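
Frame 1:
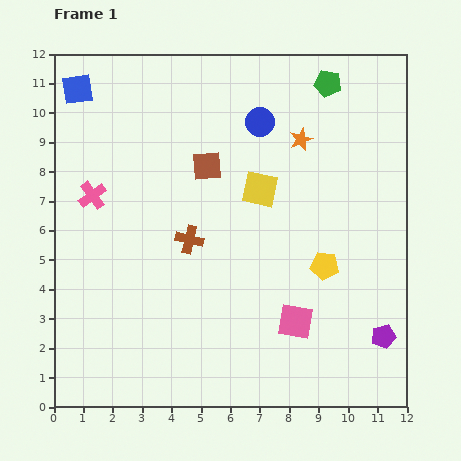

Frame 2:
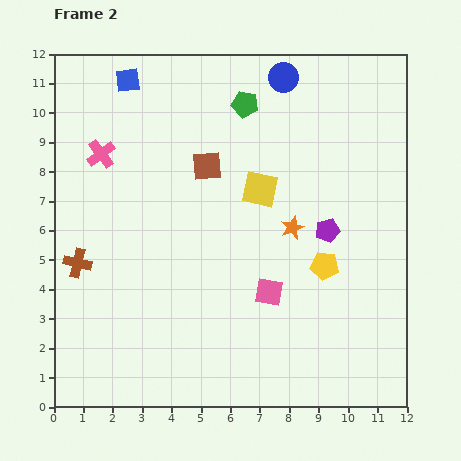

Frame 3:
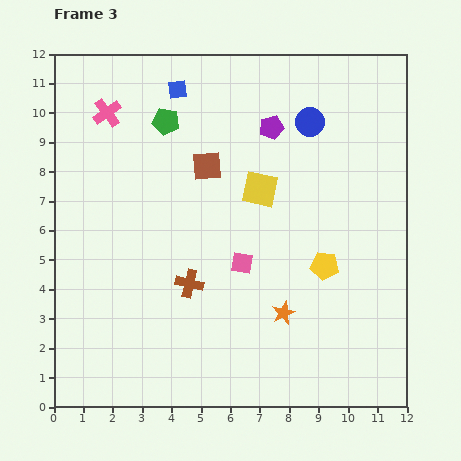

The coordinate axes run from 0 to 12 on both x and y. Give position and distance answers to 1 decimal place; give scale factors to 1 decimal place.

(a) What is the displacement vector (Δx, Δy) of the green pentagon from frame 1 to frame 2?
(-2.8, -0.7)

The green pentagon was at (9.3, 11.0) in frame 1 and (6.5, 10.3) in frame 2.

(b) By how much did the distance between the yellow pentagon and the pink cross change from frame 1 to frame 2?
+0.2

Distance in frame 1: 8.3. Distance in frame 2: 8.5.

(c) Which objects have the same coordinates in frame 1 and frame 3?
the brown square, the yellow pentagon, the yellow square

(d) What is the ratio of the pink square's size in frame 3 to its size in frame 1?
0.6×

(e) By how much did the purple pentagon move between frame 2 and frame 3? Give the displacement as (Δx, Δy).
(-1.9, 3.5)

The purple pentagon was at (9.3, 6.0) in frame 2 and (7.4, 9.5) in frame 3.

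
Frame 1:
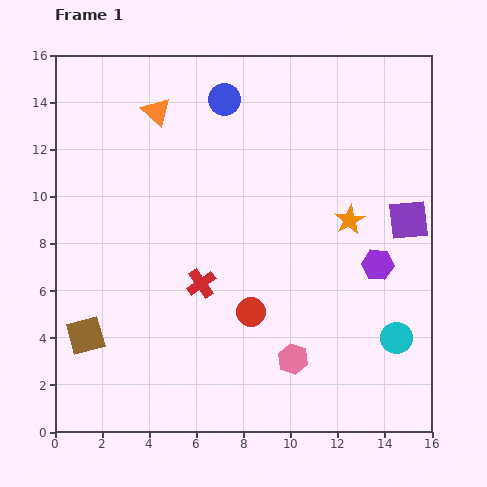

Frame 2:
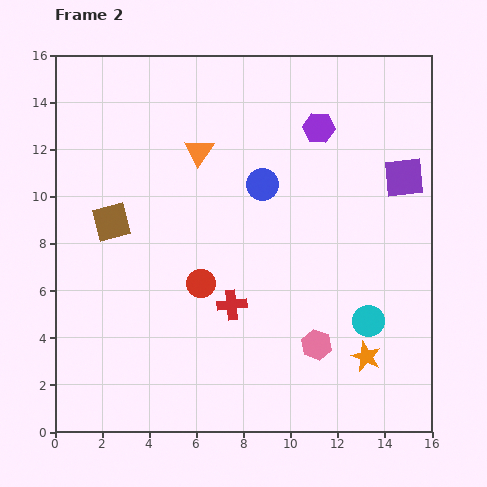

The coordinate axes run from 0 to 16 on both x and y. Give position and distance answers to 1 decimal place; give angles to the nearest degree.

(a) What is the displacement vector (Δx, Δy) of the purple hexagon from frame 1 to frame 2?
(-2.5, 5.8)

The purple hexagon was at (13.7, 7.1) in frame 1 and (11.2, 12.9) in frame 2.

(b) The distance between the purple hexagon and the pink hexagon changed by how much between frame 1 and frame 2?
+3.8

Distance in frame 1: 5.4. Distance in frame 2: 9.2.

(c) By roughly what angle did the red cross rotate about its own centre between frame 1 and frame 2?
29° clockwise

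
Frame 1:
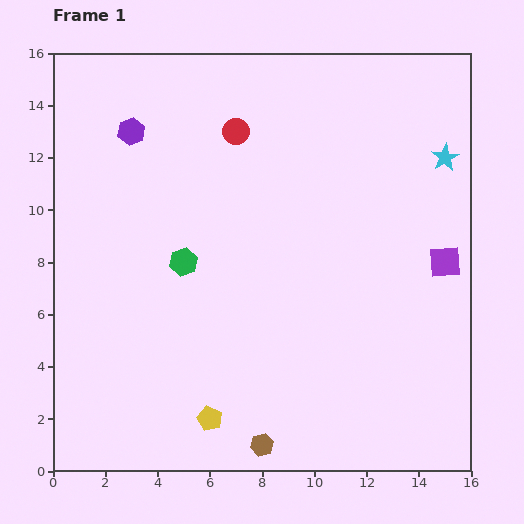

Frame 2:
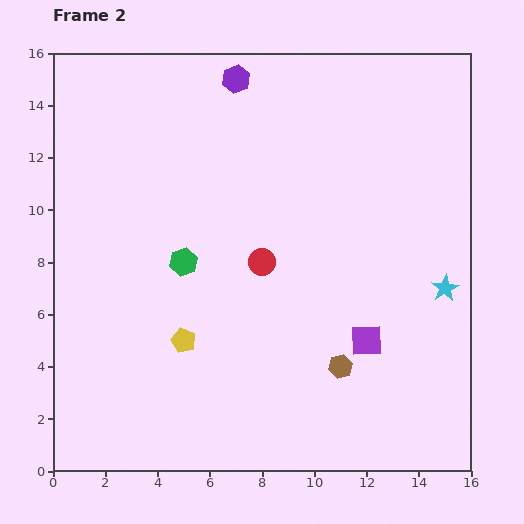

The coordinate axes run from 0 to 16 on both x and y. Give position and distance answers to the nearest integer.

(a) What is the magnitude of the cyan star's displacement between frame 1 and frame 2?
5

The cyan star moved from (15, 12) to (15, 7), a distance of √(0² + 5²) ≈ 5.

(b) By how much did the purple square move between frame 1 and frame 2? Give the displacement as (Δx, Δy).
(-3, -3)

The purple square was at (15, 8) in frame 1 and (12, 5) in frame 2.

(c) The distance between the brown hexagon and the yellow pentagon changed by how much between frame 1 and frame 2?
+4

Distance in frame 1: 2. Distance in frame 2: 6.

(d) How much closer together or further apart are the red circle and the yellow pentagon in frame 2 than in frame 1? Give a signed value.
-7

Distance in frame 1: 11. Distance in frame 2: 4.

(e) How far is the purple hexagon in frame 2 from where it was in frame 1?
4

The purple hexagon moved from (3, 13) to (7, 15), a distance of √(4² + 2²) ≈ 4.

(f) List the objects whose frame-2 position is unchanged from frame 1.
the green hexagon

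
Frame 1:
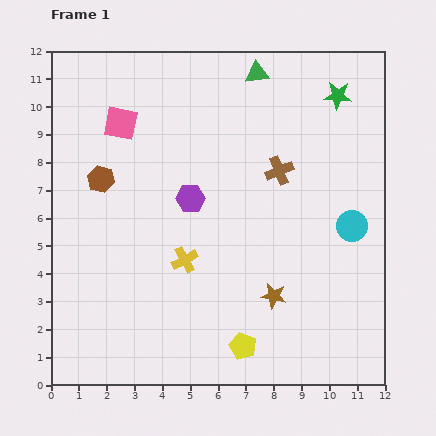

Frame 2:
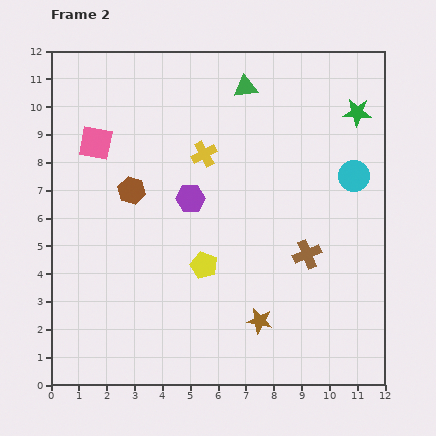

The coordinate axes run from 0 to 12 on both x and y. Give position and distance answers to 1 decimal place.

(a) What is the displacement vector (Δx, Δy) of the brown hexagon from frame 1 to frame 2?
(1.1, -0.4)

The brown hexagon was at (1.8, 7.4) in frame 1 and (2.9, 7.0) in frame 2.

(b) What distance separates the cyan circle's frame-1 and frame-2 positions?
1.8

The cyan circle moved from (10.8, 5.7) to (10.9, 7.5), a distance of √(0.1² + 1.8²) ≈ 1.8.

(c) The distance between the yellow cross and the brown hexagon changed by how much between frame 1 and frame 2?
-1.3

Distance in frame 1: 4.2. Distance in frame 2: 2.9.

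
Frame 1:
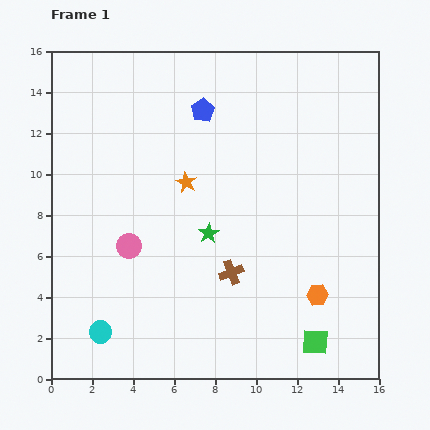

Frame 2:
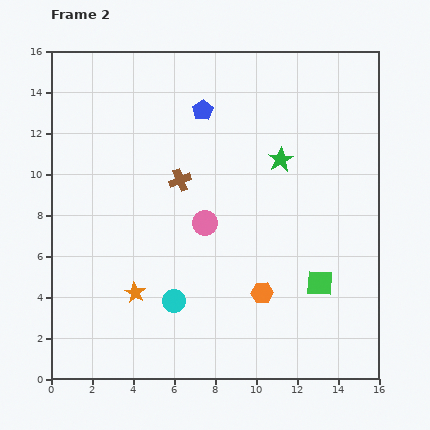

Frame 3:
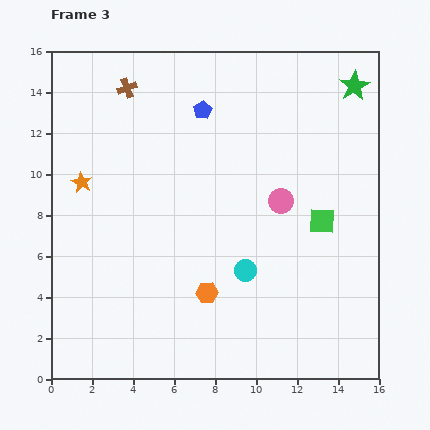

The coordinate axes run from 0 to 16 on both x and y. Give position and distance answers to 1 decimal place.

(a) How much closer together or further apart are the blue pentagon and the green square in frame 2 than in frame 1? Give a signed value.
-2.4

Distance in frame 1: 12.6. Distance in frame 2: 10.2.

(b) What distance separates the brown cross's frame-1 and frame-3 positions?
10.3

The brown cross moved from (8.8, 5.2) to (3.7, 14.2), a distance of √(5.1² + 9.0²) ≈ 10.3.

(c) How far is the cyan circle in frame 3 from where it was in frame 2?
3.8

The cyan circle moved from (6.0, 3.8) to (9.5, 5.3), a distance of √(3.5² + 1.5²) ≈ 3.8.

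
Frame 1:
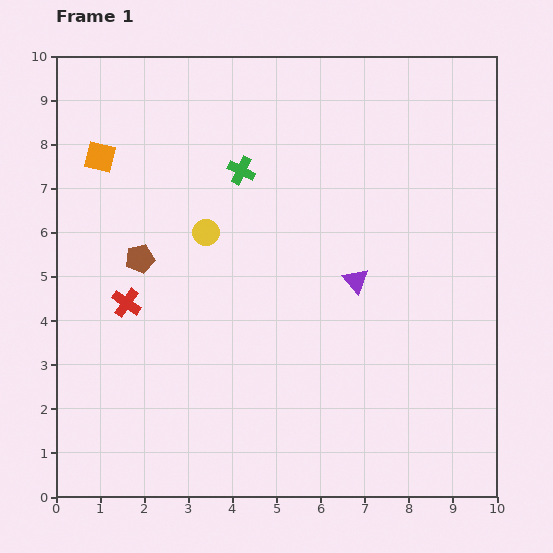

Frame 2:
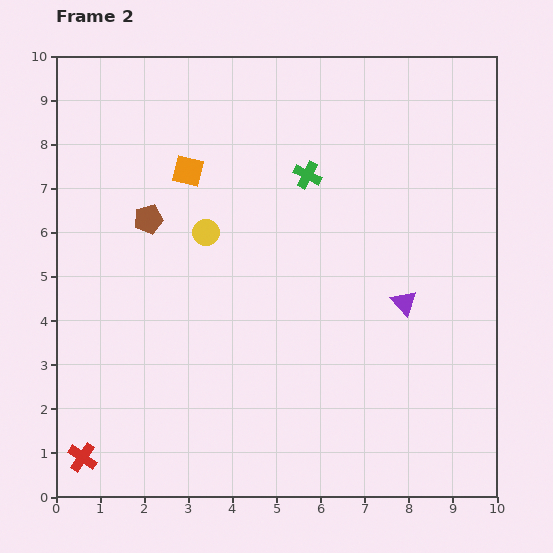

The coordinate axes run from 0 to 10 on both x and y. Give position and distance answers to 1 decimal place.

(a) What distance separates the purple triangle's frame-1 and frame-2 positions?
1.2

The purple triangle moved from (6.8, 4.9) to (7.9, 4.4), a distance of √(1.1² + 0.5²) ≈ 1.2.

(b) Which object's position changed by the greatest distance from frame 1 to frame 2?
the red cross

(moved 3.6; next 2.0)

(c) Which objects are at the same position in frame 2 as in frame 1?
the yellow circle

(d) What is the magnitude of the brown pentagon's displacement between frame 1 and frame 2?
0.9

The brown pentagon moved from (1.9, 5.4) to (2.1, 6.3), a distance of √(0.2² + 0.9²) ≈ 0.9.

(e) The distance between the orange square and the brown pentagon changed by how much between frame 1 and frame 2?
-1.1

Distance in frame 1: 2.5. Distance in frame 2: 1.4.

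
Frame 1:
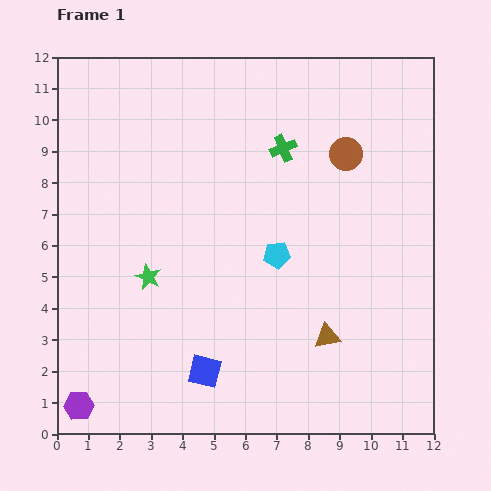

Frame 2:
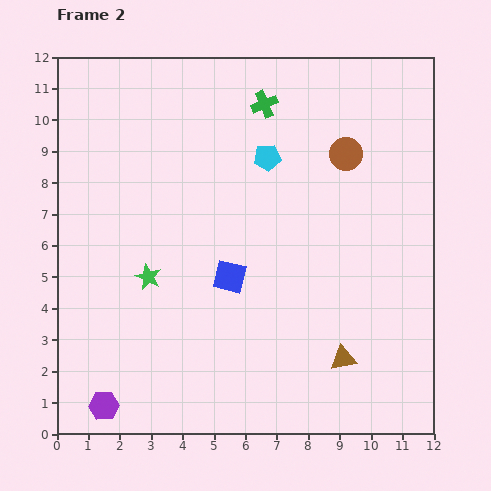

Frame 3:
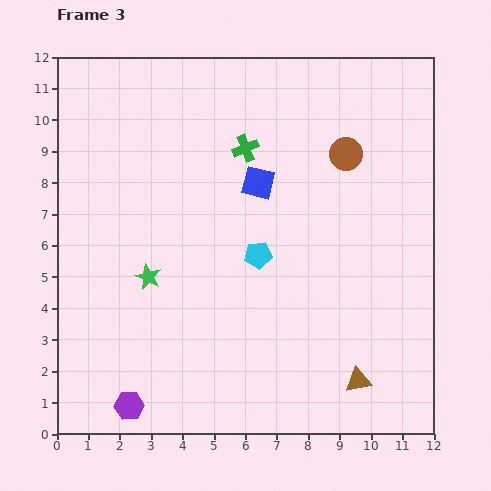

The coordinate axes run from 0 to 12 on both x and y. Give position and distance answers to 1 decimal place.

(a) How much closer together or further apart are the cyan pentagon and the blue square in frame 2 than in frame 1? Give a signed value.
-0.4

Distance in frame 1: 4.4. Distance in frame 2: 4.0.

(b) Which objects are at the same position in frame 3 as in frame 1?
the green star, the brown circle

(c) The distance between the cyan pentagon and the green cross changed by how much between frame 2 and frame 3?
+1.7

Distance in frame 2: 1.7. Distance in frame 3: 3.4.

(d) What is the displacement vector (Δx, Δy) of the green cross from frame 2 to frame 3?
(-0.6, -1.4)

The green cross was at (6.6, 10.5) in frame 2 and (6.0, 9.1) in frame 3.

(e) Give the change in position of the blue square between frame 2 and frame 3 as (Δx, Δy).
(0.9, 3.0)

The blue square was at (5.5, 5.0) in frame 2 and (6.4, 8.0) in frame 3.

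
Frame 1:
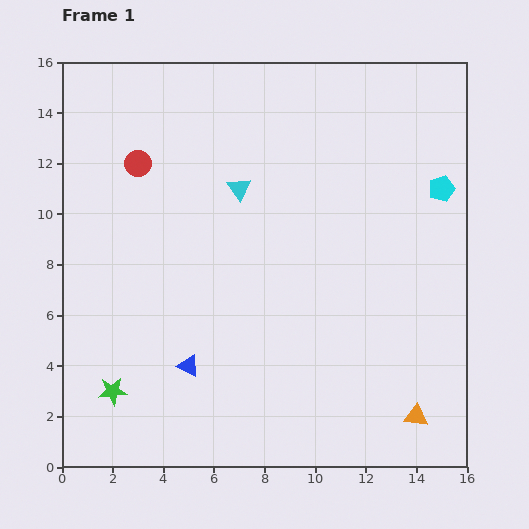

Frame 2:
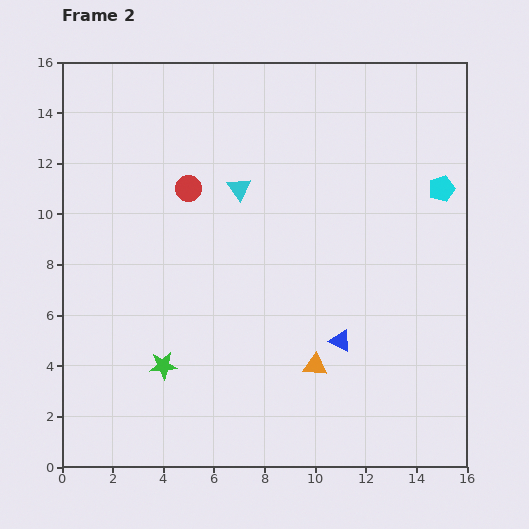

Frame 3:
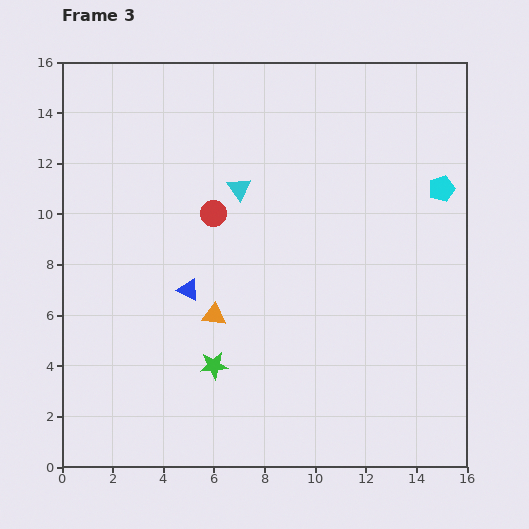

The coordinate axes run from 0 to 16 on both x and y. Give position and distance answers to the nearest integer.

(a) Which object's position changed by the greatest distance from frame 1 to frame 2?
the blue triangle

(moved 6; next 4)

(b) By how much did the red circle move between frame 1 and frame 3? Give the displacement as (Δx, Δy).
(3, -2)

The red circle was at (3, 12) in frame 1 and (6, 10) in frame 3.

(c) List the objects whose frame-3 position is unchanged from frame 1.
the cyan triangle, the cyan pentagon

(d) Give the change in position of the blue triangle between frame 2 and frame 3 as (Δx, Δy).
(-6, 2)

The blue triangle was at (11, 5) in frame 2 and (5, 7) in frame 3.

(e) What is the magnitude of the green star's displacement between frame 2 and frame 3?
2

The green star moved from (4, 4) to (6, 4), a distance of √(2² + 0²) ≈ 2.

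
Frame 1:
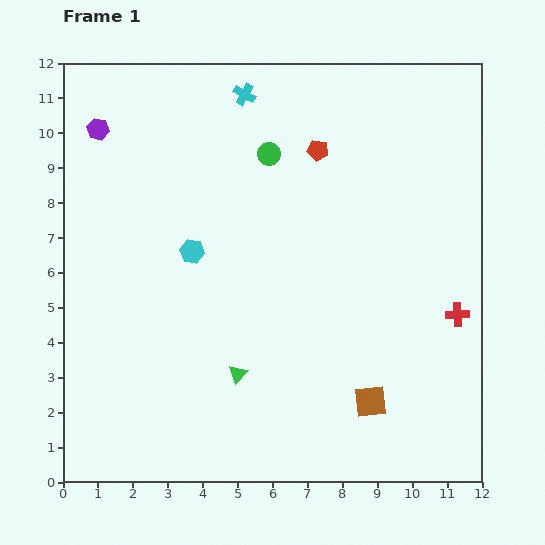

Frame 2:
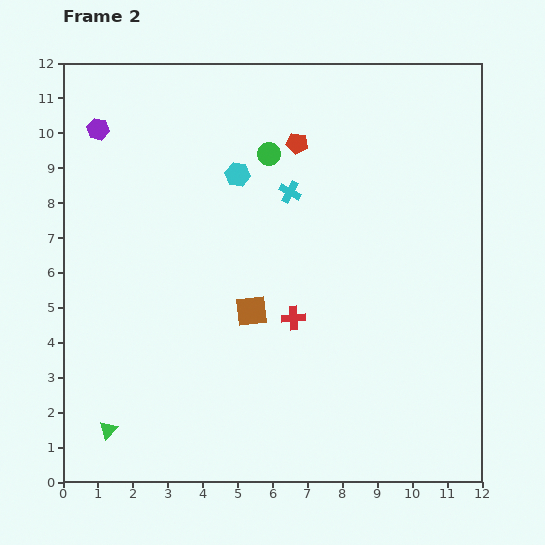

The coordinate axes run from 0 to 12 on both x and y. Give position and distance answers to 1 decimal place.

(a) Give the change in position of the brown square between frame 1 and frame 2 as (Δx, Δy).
(-3.4, 2.6)

The brown square was at (8.8, 2.3) in frame 1 and (5.4, 4.9) in frame 2.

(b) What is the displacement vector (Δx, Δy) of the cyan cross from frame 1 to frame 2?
(1.3, -2.8)

The cyan cross was at (5.2, 11.1) in frame 1 and (6.5, 8.3) in frame 2.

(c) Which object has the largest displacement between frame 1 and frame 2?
the red cross

(moved 4.7; next 4.3)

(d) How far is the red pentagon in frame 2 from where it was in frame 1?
0.6

The red pentagon moved from (7.3, 9.5) to (6.7, 9.7), a distance of √(0.6² + 0.2²) ≈ 0.6.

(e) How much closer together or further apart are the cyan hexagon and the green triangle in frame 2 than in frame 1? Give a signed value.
+4.5

Distance in frame 1: 3.7. Distance in frame 2: 8.2.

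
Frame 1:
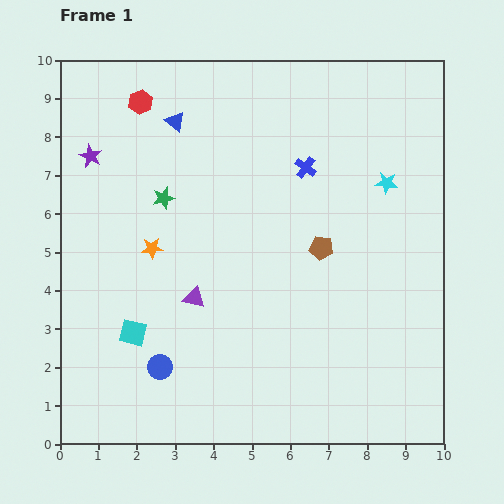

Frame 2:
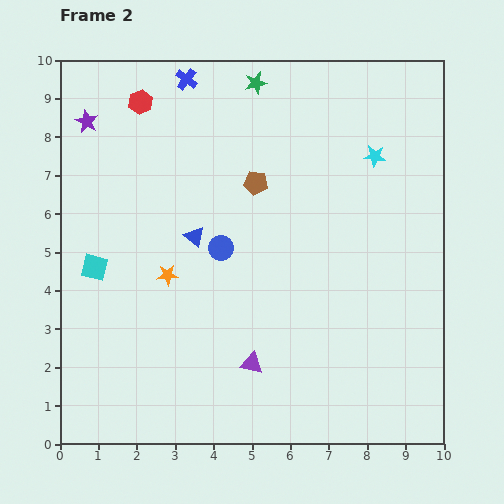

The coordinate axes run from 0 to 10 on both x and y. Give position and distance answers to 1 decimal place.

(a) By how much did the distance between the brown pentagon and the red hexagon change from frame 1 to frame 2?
-2.3

Distance in frame 1: 6.0. Distance in frame 2: 3.7.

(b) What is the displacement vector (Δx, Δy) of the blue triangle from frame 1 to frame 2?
(0.5, -3.0)

The blue triangle was at (3.0, 8.4) in frame 1 and (3.5, 5.4) in frame 2.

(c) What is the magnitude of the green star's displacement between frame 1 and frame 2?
3.8

The green star moved from (2.7, 6.4) to (5.1, 9.4), a distance of √(2.4² + 3.0²) ≈ 3.8.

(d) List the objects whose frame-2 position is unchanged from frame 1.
the red hexagon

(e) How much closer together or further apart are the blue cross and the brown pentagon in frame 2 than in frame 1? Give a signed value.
+1.1

Distance in frame 1: 2.1. Distance in frame 2: 3.2.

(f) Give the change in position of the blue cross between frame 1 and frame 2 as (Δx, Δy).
(-3.1, 2.3)

The blue cross was at (6.4, 7.2) in frame 1 and (3.3, 9.5) in frame 2.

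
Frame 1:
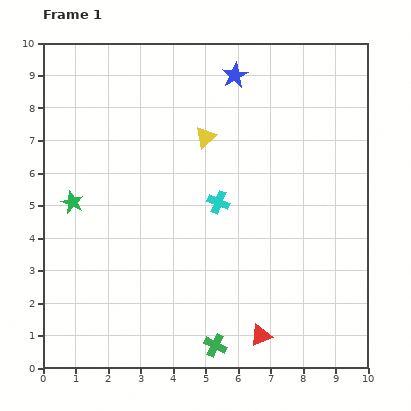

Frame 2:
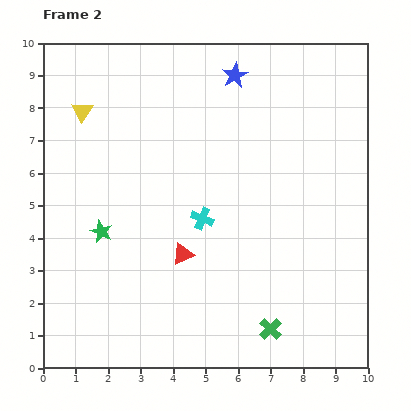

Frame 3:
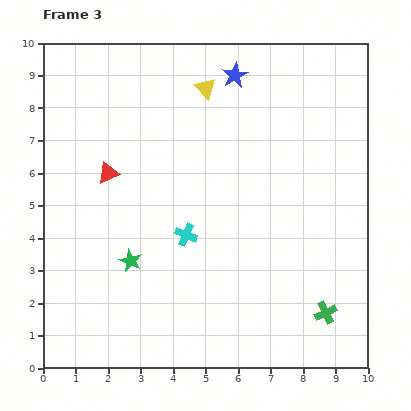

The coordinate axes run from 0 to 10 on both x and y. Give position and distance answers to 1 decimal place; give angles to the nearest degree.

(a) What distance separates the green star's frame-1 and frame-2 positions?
1.3

The green star moved from (0.9, 5.1) to (1.8, 4.2), a distance of √(0.9² + 0.9²) ≈ 1.3.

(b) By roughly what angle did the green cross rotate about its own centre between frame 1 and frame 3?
37° clockwise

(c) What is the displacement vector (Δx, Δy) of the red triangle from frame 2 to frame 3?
(-2.3, 2.5)

The red triangle was at (4.3, 3.5) in frame 2 and (2.0, 6.0) in frame 3.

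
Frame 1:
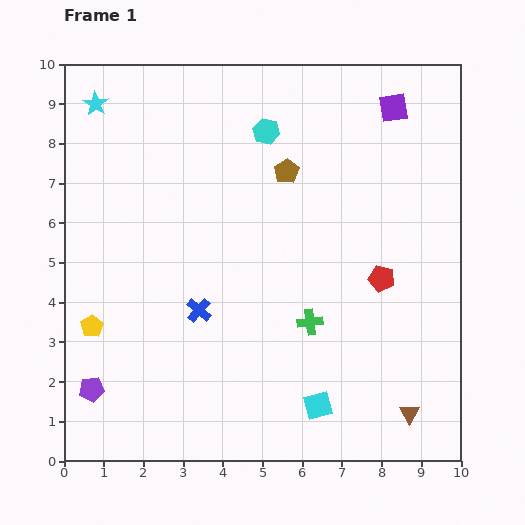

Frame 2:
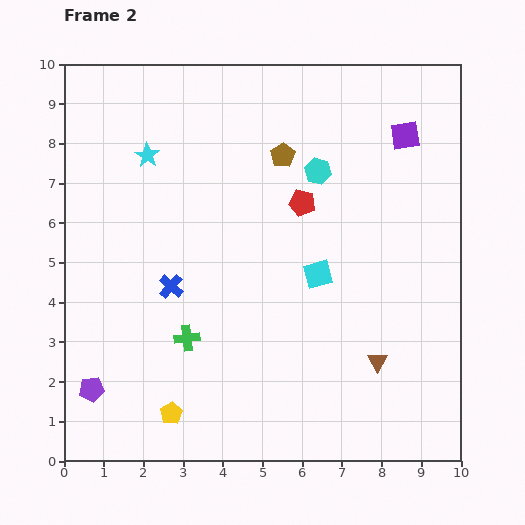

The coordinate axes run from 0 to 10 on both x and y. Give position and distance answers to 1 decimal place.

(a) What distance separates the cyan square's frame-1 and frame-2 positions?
3.3

The cyan square moved from (6.4, 1.4) to (6.4, 4.7), a distance of √(0.0² + 3.3²) ≈ 3.3.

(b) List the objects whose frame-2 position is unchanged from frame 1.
the purple pentagon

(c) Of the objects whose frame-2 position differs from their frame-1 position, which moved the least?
the brown pentagon

(moved 0.4)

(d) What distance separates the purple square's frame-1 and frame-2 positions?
0.8

The purple square moved from (8.3, 8.9) to (8.6, 8.2), a distance of √(0.3² + 0.7²) ≈ 0.8.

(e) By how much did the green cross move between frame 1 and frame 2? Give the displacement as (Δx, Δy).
(-3.1, -0.4)

The green cross was at (6.2, 3.5) in frame 1 and (3.1, 3.1) in frame 2.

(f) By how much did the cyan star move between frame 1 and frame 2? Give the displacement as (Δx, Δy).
(1.3, -1.3)

The cyan star was at (0.8, 9.0) in frame 1 and (2.1, 7.7) in frame 2.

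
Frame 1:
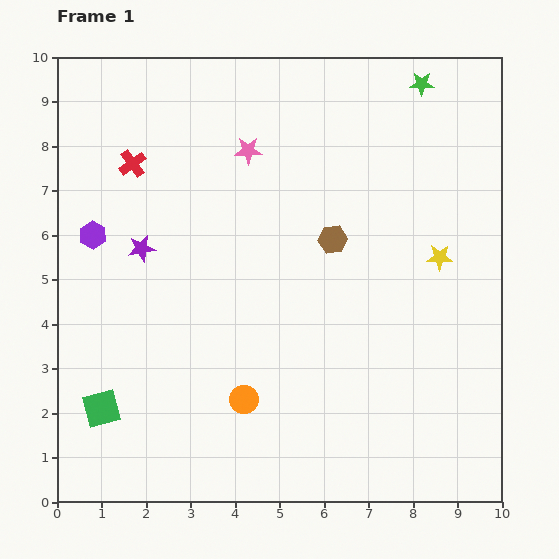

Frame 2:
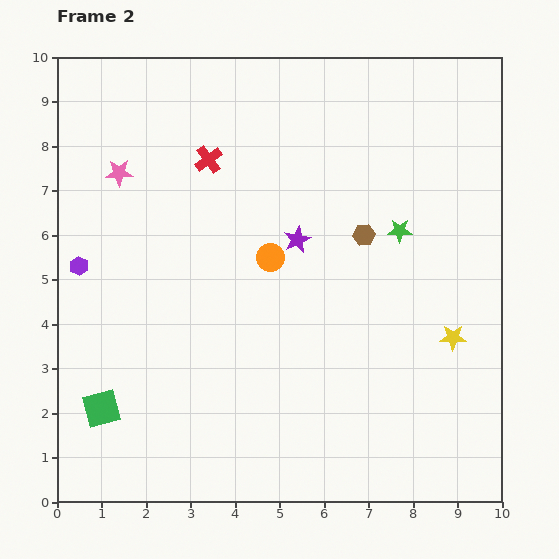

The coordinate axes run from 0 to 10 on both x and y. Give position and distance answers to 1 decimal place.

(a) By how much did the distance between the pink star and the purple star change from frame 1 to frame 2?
+1.0

Distance in frame 1: 3.3. Distance in frame 2: 4.3.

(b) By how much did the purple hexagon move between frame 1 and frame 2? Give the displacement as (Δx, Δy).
(-0.3, -0.7)

The purple hexagon was at (0.8, 6.0) in frame 1 and (0.5, 5.3) in frame 2.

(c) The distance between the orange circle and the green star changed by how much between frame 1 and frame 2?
-5.1

Distance in frame 1: 8.1. Distance in frame 2: 3.0.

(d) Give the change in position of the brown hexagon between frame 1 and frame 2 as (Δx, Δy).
(0.7, 0.1)

The brown hexagon was at (6.2, 5.9) in frame 1 and (6.9, 6.0) in frame 2.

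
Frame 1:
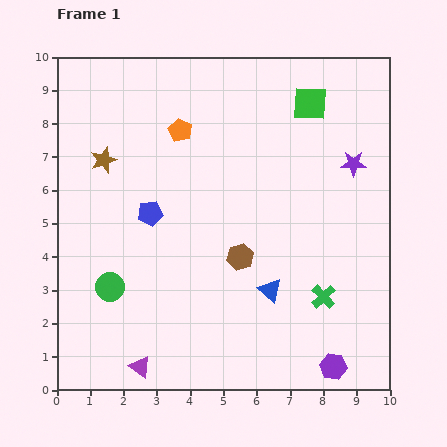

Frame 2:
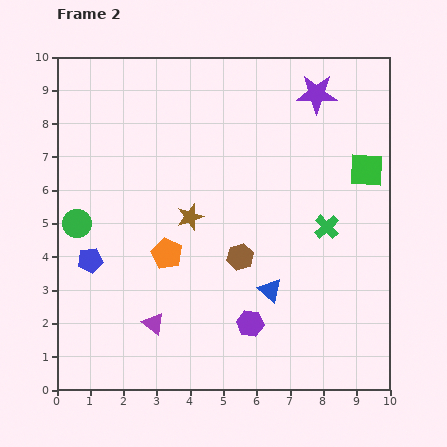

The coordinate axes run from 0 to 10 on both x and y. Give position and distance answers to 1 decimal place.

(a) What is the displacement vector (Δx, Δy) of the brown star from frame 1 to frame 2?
(2.6, -1.7)

The brown star was at (1.4, 6.9) in frame 1 and (4.0, 5.2) in frame 2.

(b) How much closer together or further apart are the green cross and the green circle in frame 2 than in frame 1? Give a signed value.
+1.1

Distance in frame 1: 6.4. Distance in frame 2: 7.5.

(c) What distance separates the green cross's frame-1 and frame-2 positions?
2.1

The green cross moved from (8.0, 2.8) to (8.1, 4.9), a distance of √(0.1² + 2.1²) ≈ 2.1.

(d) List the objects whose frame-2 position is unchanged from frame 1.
the brown hexagon, the blue triangle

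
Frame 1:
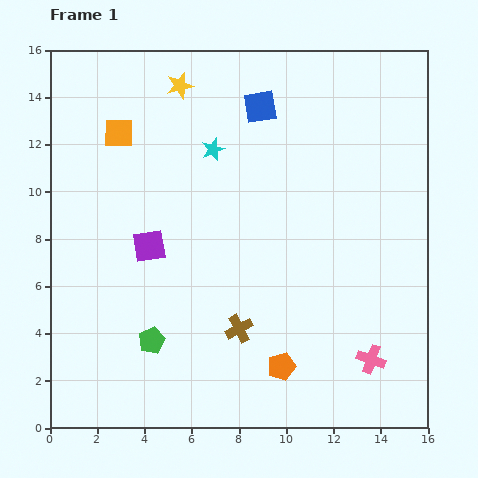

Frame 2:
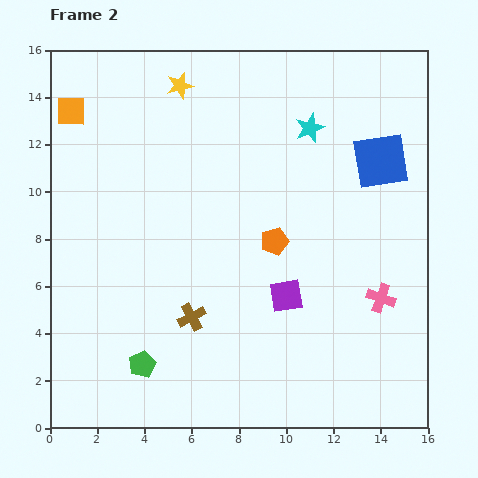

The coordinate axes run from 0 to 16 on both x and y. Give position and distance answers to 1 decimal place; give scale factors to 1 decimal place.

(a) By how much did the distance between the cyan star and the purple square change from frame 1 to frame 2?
+2.3

Distance in frame 1: 4.9. Distance in frame 2: 7.2.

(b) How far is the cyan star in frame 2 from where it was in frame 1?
4.2

The cyan star moved from (6.9, 11.8) to (11.0, 12.7), a distance of √(4.1² + 0.9²) ≈ 4.2.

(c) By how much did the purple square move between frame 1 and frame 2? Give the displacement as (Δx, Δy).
(5.8, -2.1)

The purple square was at (4.2, 7.7) in frame 1 and (10.0, 5.6) in frame 2.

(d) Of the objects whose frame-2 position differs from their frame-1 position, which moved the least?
the green pentagon

(moved 1.1)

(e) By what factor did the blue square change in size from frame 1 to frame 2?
1.7×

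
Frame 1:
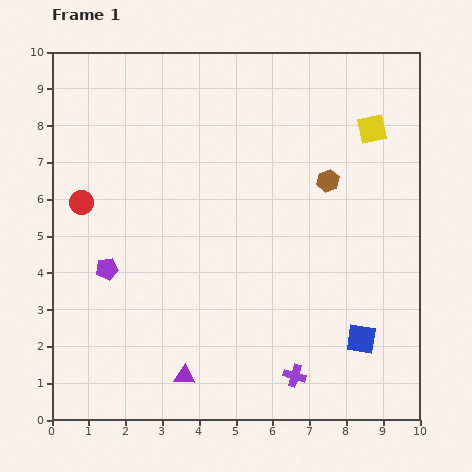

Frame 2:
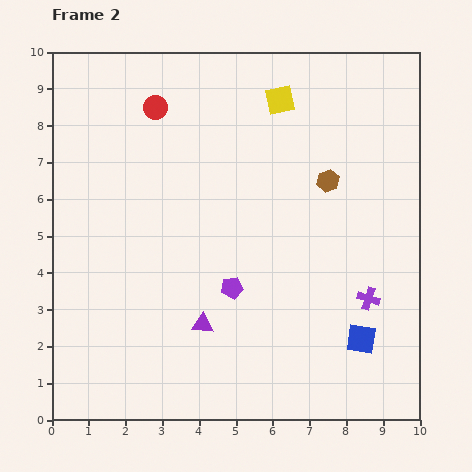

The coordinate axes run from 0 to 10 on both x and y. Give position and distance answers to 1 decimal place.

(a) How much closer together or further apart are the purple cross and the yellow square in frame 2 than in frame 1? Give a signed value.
-1.1

Distance in frame 1: 7.0. Distance in frame 2: 5.9.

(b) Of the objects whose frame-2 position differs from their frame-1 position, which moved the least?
the purple triangle

(moved 1.5)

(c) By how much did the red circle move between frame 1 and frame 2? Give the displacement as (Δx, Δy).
(2.0, 2.6)

The red circle was at (0.8, 5.9) in frame 1 and (2.8, 8.5) in frame 2.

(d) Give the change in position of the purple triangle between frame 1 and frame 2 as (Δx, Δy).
(0.5, 1.4)

The purple triangle was at (3.6, 1.2) in frame 1 and (4.1, 2.6) in frame 2.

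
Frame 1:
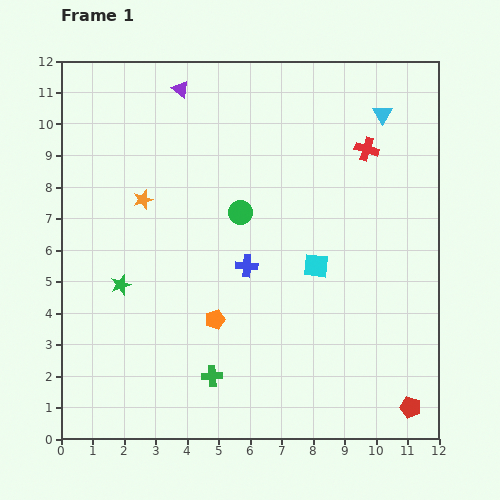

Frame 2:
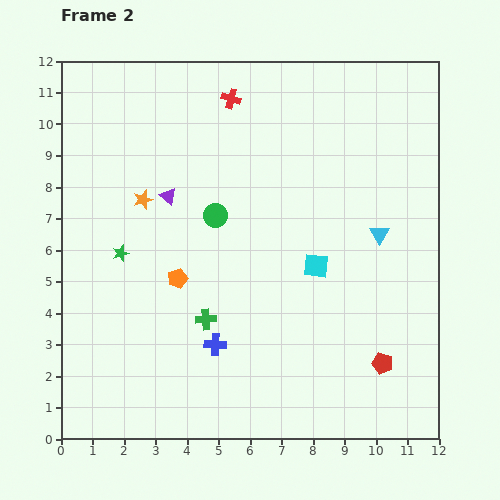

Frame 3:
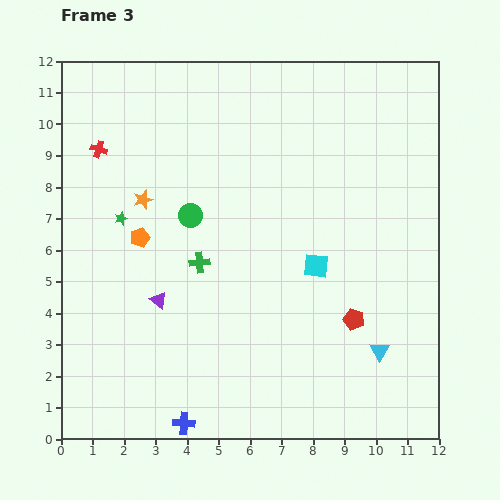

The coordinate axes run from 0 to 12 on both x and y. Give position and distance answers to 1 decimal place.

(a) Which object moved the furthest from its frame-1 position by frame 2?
the red cross

(moved 4.6; next 3.8)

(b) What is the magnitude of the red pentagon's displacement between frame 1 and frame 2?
1.7

The red pentagon moved from (11.1, 1.0) to (10.2, 2.4), a distance of √(0.9² + 1.4²) ≈ 1.7.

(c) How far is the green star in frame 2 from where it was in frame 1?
1.0

The green star moved from (1.9, 4.9) to (1.9, 5.9), a distance of √(0.0² + 1.0²) ≈ 1.0.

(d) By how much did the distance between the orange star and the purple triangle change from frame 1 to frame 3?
-0.5

Distance in frame 1: 3.7. Distance in frame 3: 3.2.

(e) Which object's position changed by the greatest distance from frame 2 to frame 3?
the red cross

(moved 4.5; next 3.7)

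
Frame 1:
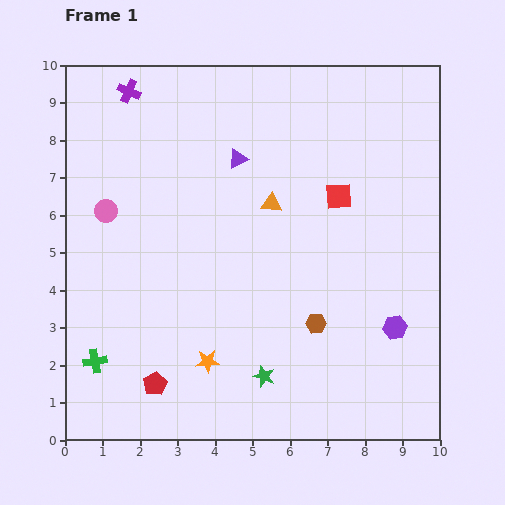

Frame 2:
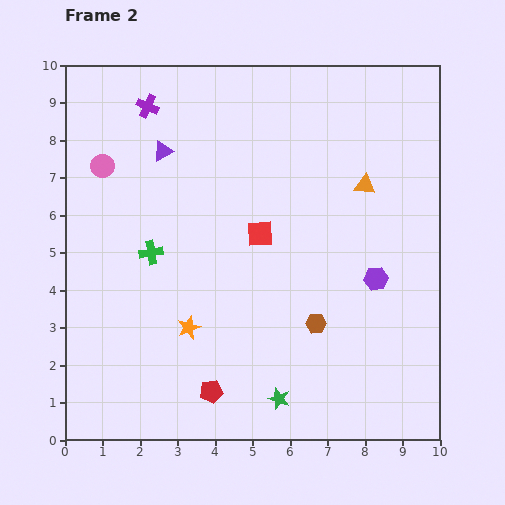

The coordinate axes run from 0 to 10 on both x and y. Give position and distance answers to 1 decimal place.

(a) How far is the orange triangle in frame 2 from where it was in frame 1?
2.5

The orange triangle moved from (5.5, 6.3) to (8.0, 6.8), a distance of √(2.5² + 0.5²) ≈ 2.5.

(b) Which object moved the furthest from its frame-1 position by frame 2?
the green cross

(moved 3.3; next 2.5)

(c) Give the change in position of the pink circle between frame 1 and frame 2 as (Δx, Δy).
(-0.1, 1.2)

The pink circle was at (1.1, 6.1) in frame 1 and (1.0, 7.3) in frame 2.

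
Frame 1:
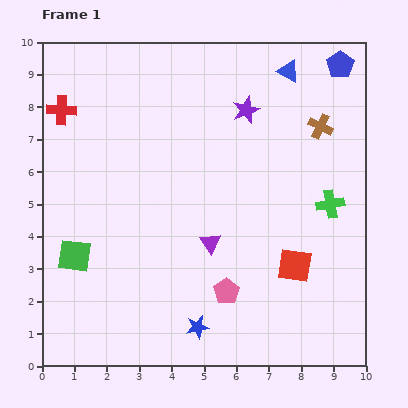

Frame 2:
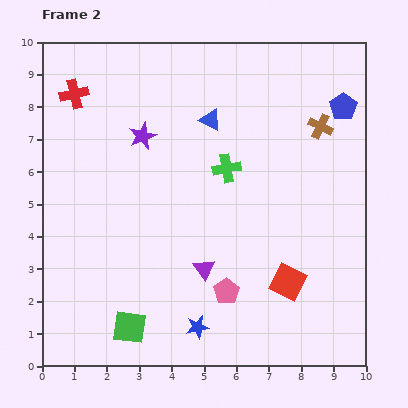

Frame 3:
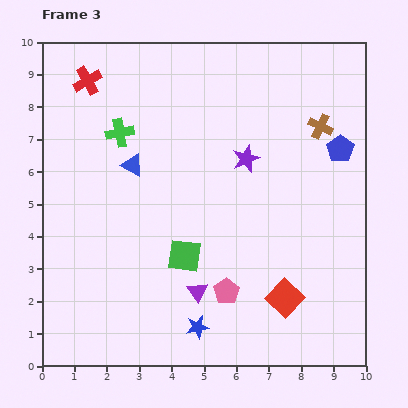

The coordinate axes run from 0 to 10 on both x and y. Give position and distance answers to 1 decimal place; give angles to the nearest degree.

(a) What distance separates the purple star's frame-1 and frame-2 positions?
3.3

The purple star moved from (6.3, 7.9) to (3.1, 7.1), a distance of √(3.2² + 0.8²) ≈ 3.3.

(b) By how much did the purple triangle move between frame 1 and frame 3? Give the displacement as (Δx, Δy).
(-0.4, -1.5)

The purple triangle was at (5.2, 3.8) in frame 1 and (4.8, 2.3) in frame 3.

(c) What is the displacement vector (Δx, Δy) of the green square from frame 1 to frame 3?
(3.4, 0.0)

The green square was at (1.0, 3.4) in frame 1 and (4.4, 3.4) in frame 3.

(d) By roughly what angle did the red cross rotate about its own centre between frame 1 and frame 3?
32° counter-clockwise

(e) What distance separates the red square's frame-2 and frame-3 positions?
0.5

The red square moved from (7.6, 2.6) to (7.5, 2.1), a distance of √(0.1² + 0.5²) ≈ 0.5.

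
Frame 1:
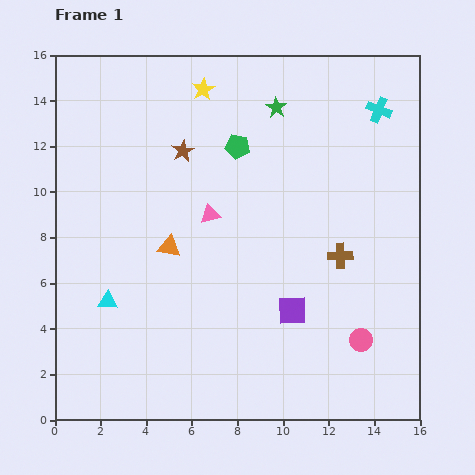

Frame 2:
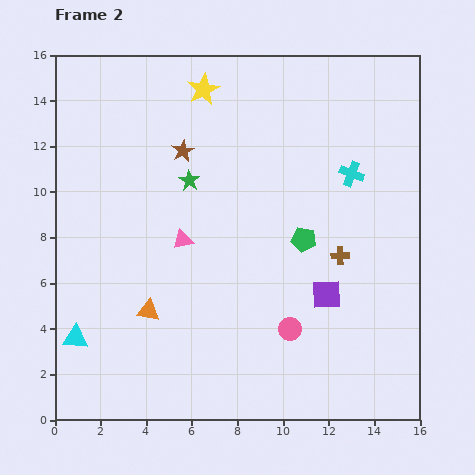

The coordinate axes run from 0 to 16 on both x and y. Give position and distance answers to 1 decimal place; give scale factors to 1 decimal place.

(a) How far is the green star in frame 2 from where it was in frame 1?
5.0

The green star moved from (9.7, 13.7) to (5.9, 10.5), a distance of √(3.8² + 3.2²) ≈ 5.0.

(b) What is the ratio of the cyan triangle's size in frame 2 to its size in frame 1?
1.3×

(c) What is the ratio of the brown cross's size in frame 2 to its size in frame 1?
0.7×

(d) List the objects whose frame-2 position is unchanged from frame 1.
the brown star, the brown cross, the yellow star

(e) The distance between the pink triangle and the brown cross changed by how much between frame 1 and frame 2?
+0.9

Distance in frame 1: 6.0. Distance in frame 2: 6.9.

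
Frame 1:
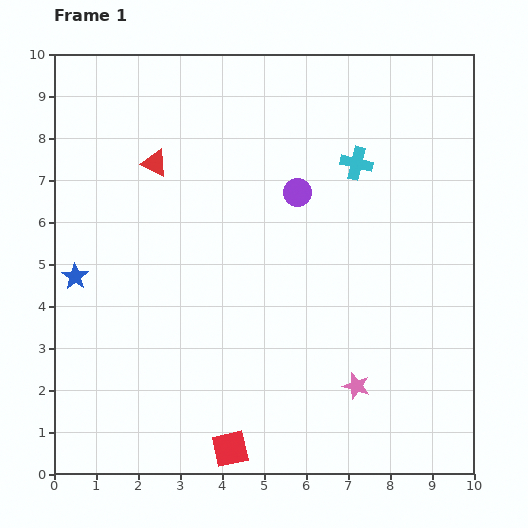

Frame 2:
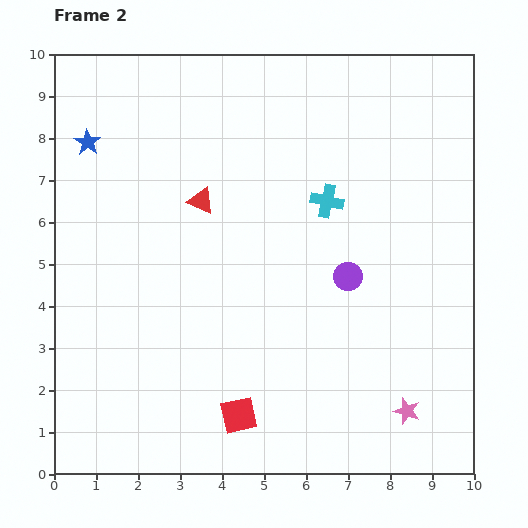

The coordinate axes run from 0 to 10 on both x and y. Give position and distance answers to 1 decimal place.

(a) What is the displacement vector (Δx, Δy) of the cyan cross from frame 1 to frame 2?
(-0.7, -0.9)

The cyan cross was at (7.2, 7.4) in frame 1 and (6.5, 6.5) in frame 2.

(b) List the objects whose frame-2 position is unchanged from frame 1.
none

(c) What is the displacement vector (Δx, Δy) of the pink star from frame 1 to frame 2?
(1.2, -0.6)

The pink star was at (7.2, 2.1) in frame 1 and (8.4, 1.5) in frame 2.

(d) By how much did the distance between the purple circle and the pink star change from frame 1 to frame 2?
-1.3

Distance in frame 1: 4.8. Distance in frame 2: 3.5.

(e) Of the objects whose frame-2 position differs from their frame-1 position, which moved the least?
the red square

(moved 0.8)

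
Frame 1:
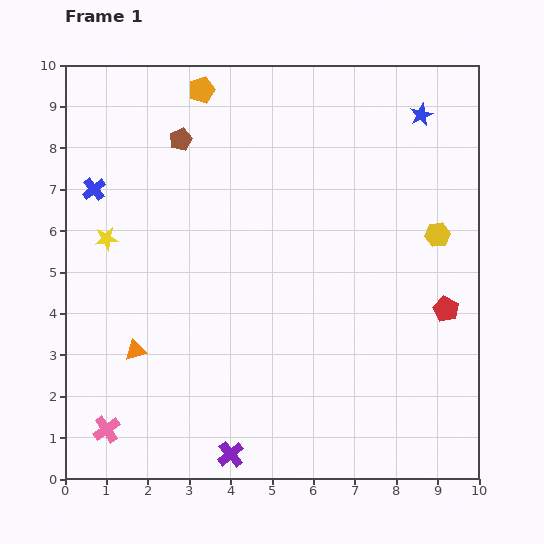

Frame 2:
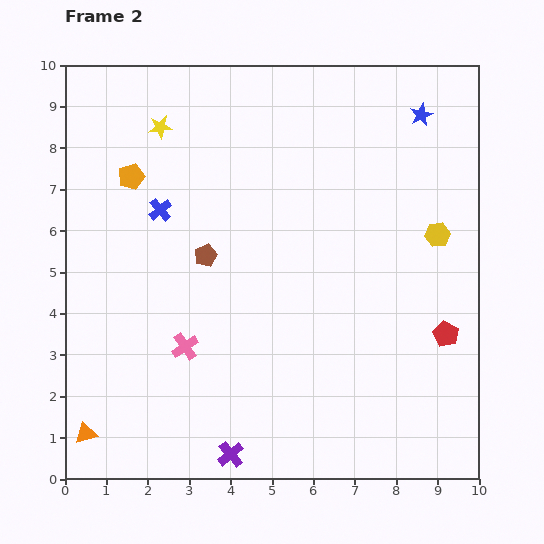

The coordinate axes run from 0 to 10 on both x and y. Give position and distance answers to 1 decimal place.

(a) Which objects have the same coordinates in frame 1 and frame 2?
the blue star, the purple cross, the yellow hexagon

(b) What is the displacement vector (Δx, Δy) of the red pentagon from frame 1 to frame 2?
(0.0, -0.6)

The red pentagon was at (9.2, 4.1) in frame 1 and (9.2, 3.5) in frame 2.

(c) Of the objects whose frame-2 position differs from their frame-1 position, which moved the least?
the red pentagon

(moved 0.6)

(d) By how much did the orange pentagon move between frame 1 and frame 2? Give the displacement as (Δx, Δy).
(-1.7, -2.1)

The orange pentagon was at (3.3, 9.4) in frame 1 and (1.6, 7.3) in frame 2.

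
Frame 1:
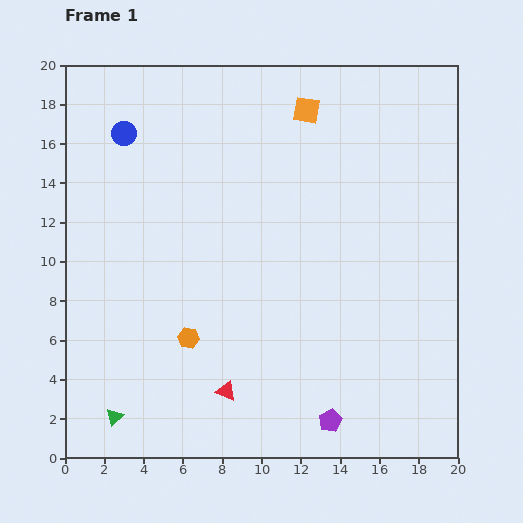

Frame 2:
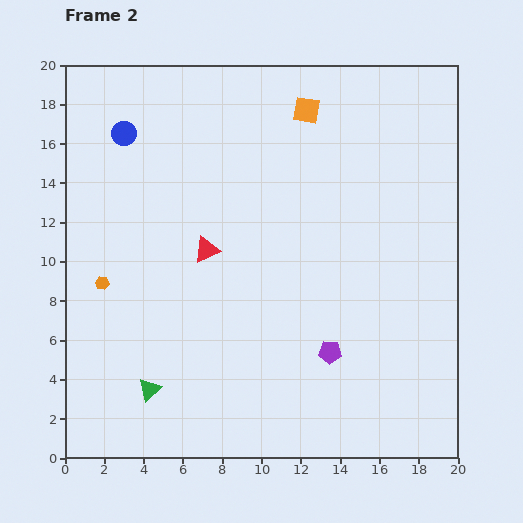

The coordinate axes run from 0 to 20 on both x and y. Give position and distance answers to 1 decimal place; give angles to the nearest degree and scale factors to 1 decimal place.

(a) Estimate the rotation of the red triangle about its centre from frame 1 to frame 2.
46° counter-clockwise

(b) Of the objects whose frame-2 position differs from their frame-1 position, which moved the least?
the green triangle

(moved 2.3)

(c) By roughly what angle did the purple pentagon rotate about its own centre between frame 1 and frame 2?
30° clockwise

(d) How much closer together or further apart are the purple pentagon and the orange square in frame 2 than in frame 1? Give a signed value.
-3.4

Distance in frame 1: 15.8. Distance in frame 2: 12.4.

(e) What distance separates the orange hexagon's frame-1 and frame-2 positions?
5.2

The orange hexagon moved from (6.3, 6.1) to (1.9, 8.9), a distance of √(4.4² + 2.8²) ≈ 5.2.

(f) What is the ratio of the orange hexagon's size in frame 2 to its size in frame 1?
0.7×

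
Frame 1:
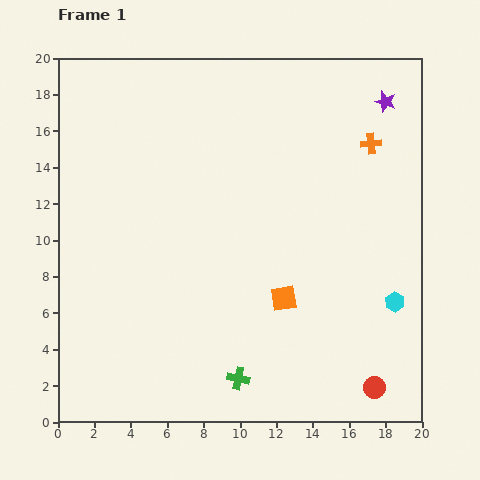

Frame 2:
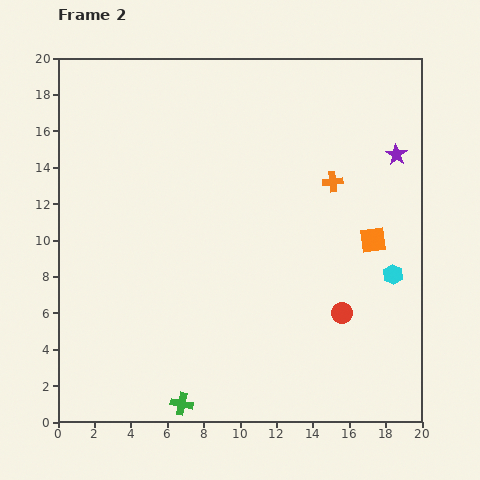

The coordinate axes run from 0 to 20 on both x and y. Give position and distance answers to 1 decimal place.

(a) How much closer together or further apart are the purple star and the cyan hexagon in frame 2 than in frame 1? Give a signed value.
-4.4

Distance in frame 1: 11.0. Distance in frame 2: 6.6.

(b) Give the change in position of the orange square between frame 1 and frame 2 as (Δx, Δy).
(4.9, 3.2)

The orange square was at (12.4, 6.8) in frame 1 and (17.3, 10.0) in frame 2.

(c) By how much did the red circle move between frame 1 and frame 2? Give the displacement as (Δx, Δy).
(-1.8, 4.1)

The red circle was at (17.4, 1.9) in frame 1 and (15.6, 6.0) in frame 2.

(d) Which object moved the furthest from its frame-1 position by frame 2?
the orange square

(moved 5.9; next 4.5)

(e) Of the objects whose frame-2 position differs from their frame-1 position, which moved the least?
the cyan hexagon

(moved 1.5)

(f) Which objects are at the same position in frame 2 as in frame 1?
none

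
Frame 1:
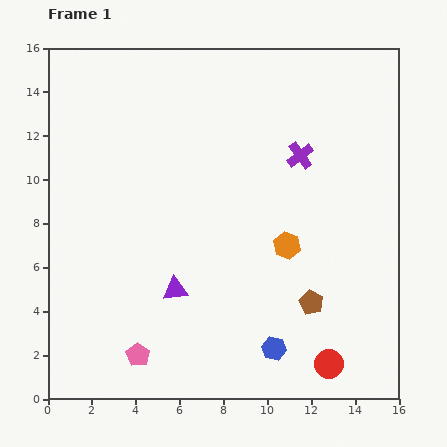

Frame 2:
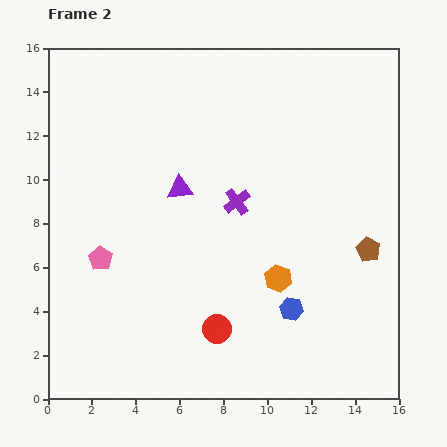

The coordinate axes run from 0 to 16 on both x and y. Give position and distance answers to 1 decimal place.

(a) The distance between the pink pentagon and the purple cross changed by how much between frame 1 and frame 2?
-5.0

Distance in frame 1: 11.7. Distance in frame 2: 6.7.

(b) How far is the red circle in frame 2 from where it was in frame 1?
5.3

The red circle moved from (12.8, 1.6) to (7.7, 3.2), a distance of √(5.1² + 1.6²) ≈ 5.3.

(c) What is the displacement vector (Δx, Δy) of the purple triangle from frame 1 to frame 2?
(0.2, 4.6)

The purple triangle was at (5.8, 5.0) in frame 1 and (6.0, 9.6) in frame 2.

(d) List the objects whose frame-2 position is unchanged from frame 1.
none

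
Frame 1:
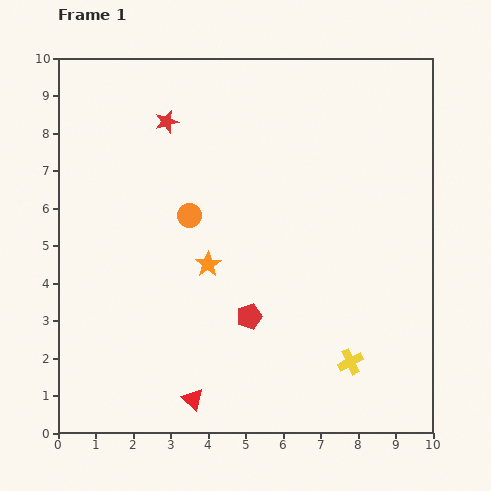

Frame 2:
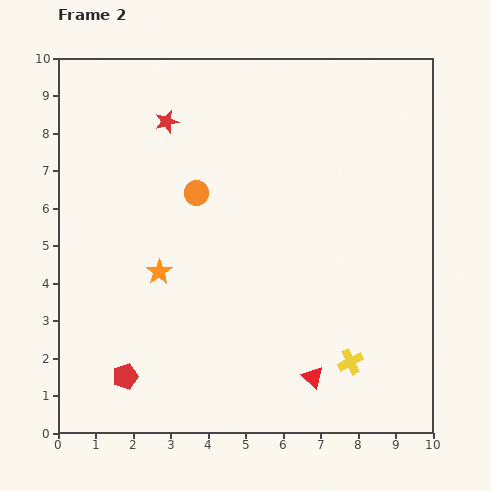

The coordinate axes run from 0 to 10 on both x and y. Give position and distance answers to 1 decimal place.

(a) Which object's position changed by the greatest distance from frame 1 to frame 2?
the red pentagon

(moved 3.7; next 3.3)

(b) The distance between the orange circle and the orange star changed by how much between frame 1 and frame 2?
+0.9

Distance in frame 1: 1.4. Distance in frame 2: 2.3.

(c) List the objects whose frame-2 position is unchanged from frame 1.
the yellow cross, the red star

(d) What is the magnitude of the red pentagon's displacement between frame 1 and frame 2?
3.7

The red pentagon moved from (5.1, 3.1) to (1.8, 1.5), a distance of √(3.3² + 1.6²) ≈ 3.7.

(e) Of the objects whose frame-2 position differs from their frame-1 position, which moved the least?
the orange circle

(moved 0.6)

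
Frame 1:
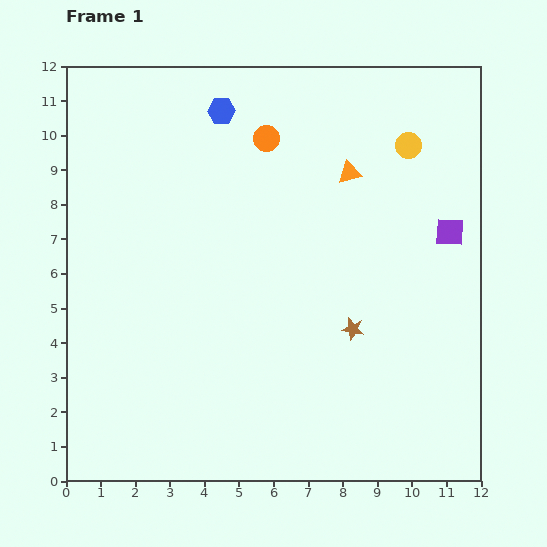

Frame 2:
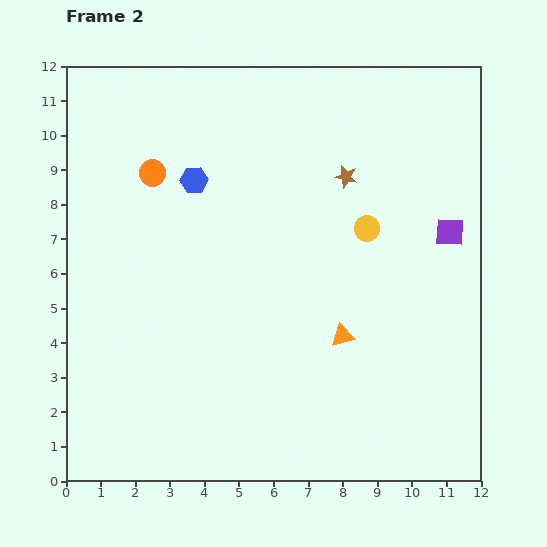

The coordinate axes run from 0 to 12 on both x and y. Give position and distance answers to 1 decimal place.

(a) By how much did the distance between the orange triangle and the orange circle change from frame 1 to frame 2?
+4.6

Distance in frame 1: 2.6. Distance in frame 2: 7.2.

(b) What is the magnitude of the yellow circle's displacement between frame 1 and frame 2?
2.7

The yellow circle moved from (9.9, 9.7) to (8.7, 7.3), a distance of √(1.2² + 2.4²) ≈ 2.7.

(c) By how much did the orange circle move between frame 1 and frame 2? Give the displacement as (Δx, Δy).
(-3.3, -1.0)

The orange circle was at (5.8, 9.9) in frame 1 and (2.5, 8.9) in frame 2.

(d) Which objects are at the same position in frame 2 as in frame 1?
the purple square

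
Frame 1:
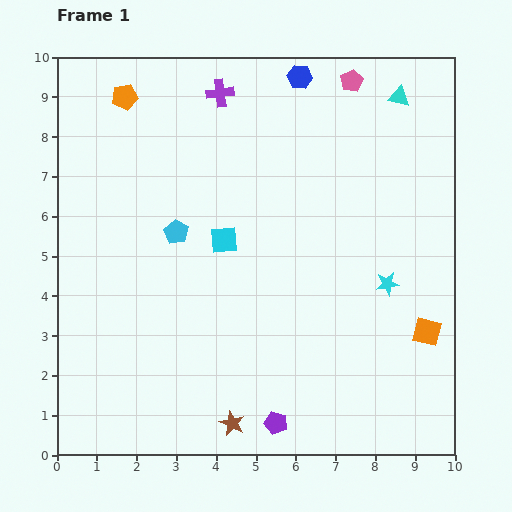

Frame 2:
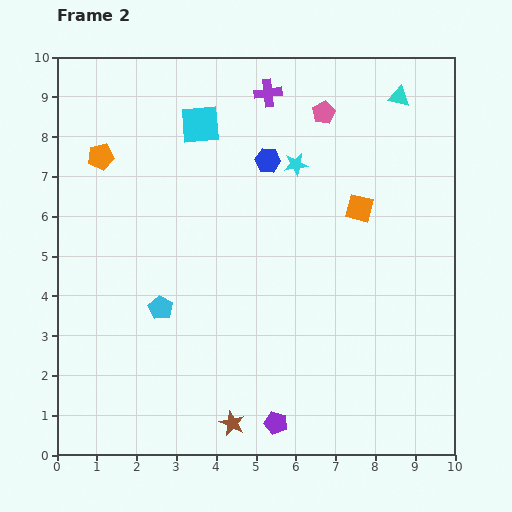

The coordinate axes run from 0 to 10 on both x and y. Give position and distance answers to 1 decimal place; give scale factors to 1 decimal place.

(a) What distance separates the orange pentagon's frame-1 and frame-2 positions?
1.6

The orange pentagon moved from (1.7, 9.0) to (1.1, 7.5), a distance of √(0.6² + 1.5²) ≈ 1.6.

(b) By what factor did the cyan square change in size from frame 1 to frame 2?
1.5×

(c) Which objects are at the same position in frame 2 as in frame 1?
the brown star, the purple pentagon, the cyan triangle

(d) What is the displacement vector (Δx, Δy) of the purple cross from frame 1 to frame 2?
(1.2, 0.0)

The purple cross was at (4.1, 9.1) in frame 1 and (5.3, 9.1) in frame 2.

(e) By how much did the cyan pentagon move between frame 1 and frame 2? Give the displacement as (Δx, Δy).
(-0.4, -1.9)

The cyan pentagon was at (3.0, 5.6) in frame 1 and (2.6, 3.7) in frame 2.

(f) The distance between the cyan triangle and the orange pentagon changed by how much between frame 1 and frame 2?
+0.7

Distance in frame 1: 6.9. Distance in frame 2: 7.6.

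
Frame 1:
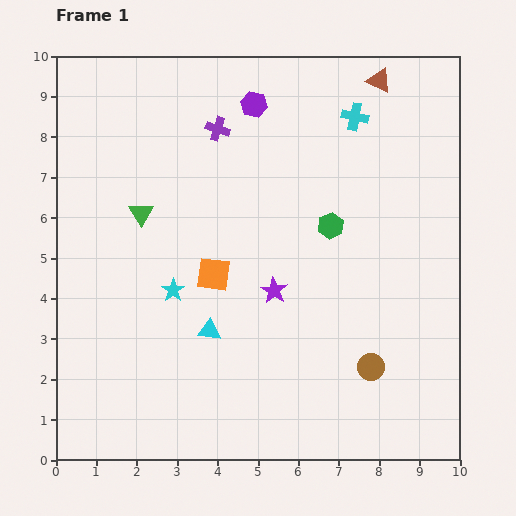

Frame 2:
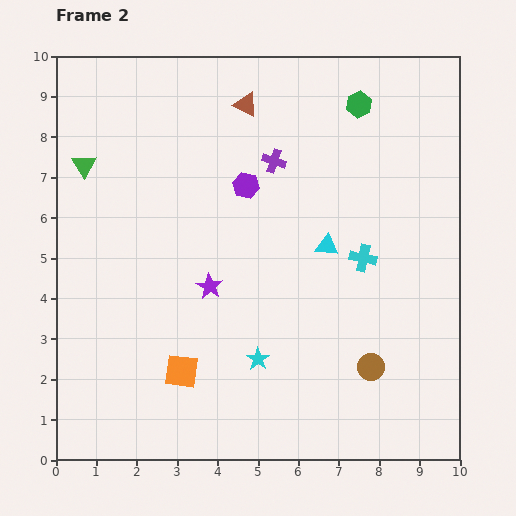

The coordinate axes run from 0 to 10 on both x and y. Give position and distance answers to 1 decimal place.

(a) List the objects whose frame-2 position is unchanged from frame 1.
the brown circle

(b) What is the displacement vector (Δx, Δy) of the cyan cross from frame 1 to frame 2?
(0.2, -3.5)

The cyan cross was at (7.4, 8.5) in frame 1 and (7.6, 5.0) in frame 2.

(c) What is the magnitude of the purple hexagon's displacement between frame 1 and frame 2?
2.0

The purple hexagon moved from (4.9, 8.8) to (4.7, 6.8), a distance of √(0.2² + 2.0²) ≈ 2.0.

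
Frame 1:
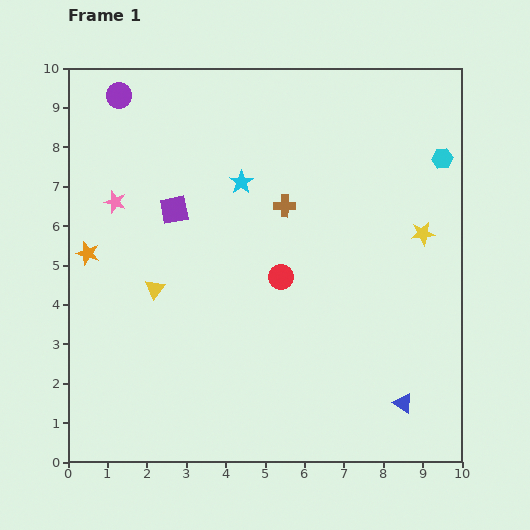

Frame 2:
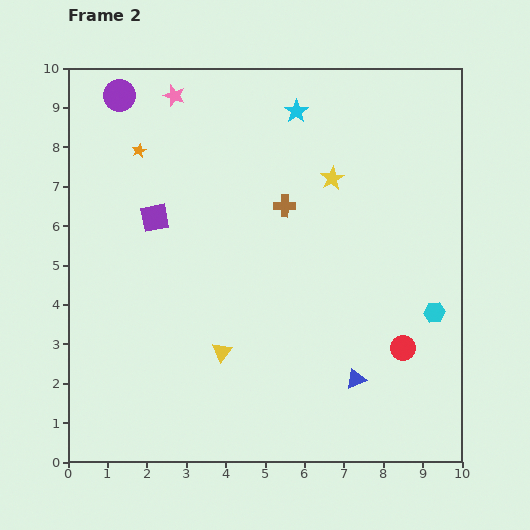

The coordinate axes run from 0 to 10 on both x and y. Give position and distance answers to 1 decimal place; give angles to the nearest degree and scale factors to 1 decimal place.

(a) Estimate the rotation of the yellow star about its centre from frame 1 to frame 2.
22° counter-clockwise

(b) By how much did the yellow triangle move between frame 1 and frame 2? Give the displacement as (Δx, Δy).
(1.7, -1.6)

The yellow triangle was at (2.2, 4.4) in frame 1 and (3.9, 2.8) in frame 2.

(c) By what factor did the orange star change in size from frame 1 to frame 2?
0.6×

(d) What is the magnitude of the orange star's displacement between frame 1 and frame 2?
2.9

The orange star moved from (0.5, 5.3) to (1.8, 7.9), a distance of √(1.3² + 2.6²) ≈ 2.9.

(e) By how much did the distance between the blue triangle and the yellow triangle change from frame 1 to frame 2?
-3.4

Distance in frame 1: 6.9. Distance in frame 2: 3.5.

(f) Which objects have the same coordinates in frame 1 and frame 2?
the brown cross, the purple circle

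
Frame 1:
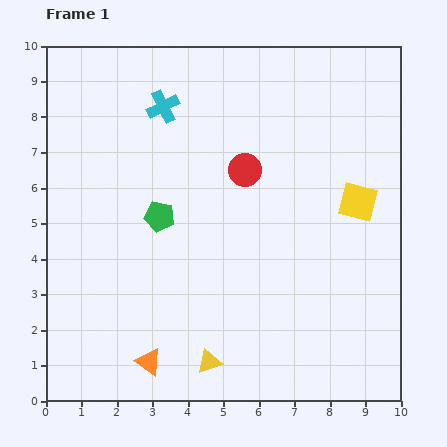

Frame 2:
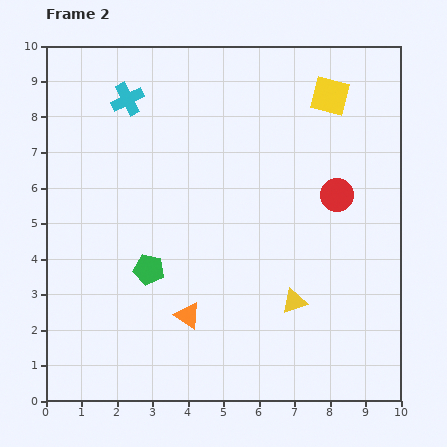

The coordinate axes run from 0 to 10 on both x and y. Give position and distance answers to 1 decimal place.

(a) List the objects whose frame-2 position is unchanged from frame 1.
none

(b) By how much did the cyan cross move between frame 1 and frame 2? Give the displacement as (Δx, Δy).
(-1.0, 0.2)

The cyan cross was at (3.3, 8.3) in frame 1 and (2.3, 8.5) in frame 2.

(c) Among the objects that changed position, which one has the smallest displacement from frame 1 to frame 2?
the cyan cross

(moved 1.0)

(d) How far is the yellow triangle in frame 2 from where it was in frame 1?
2.9

The yellow triangle moved from (4.6, 1.1) to (7.0, 2.8), a distance of √(2.4² + 1.7²) ≈ 2.9.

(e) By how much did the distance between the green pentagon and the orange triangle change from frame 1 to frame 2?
-2.4

Distance in frame 1: 4.1. Distance in frame 2: 1.7.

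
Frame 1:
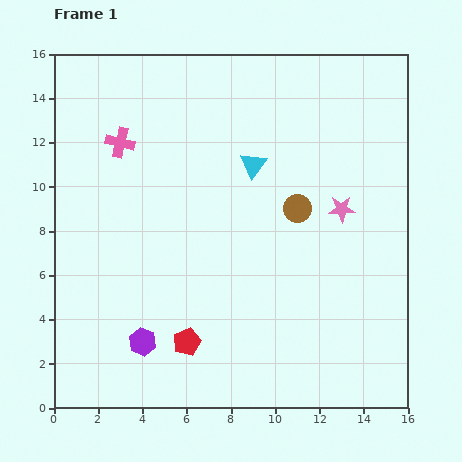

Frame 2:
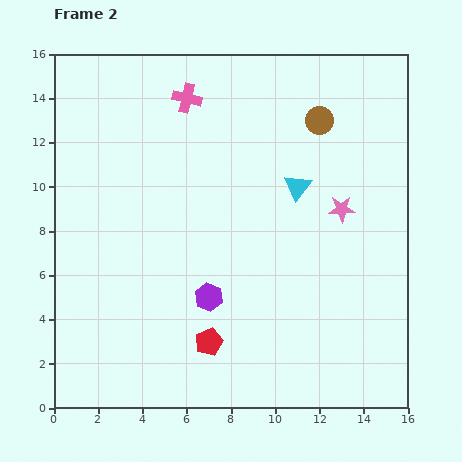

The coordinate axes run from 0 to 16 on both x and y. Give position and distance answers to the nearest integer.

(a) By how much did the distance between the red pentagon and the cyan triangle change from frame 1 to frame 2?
-1

Distance in frame 1: 9. Distance in frame 2: 8.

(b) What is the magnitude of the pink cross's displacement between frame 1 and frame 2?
4

The pink cross moved from (3, 12) to (6, 14), a distance of √(3² + 2²) ≈ 4.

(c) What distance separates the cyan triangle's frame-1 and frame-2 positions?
2

The cyan triangle moved from (9, 11) to (11, 10), a distance of √(2² + 1²) ≈ 2.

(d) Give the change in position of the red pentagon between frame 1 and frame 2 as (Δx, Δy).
(1, 0)

The red pentagon was at (6, 3) in frame 1 and (7, 3) in frame 2.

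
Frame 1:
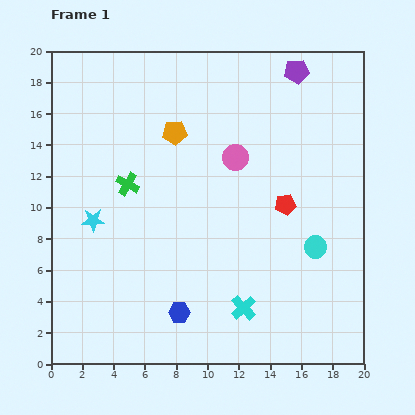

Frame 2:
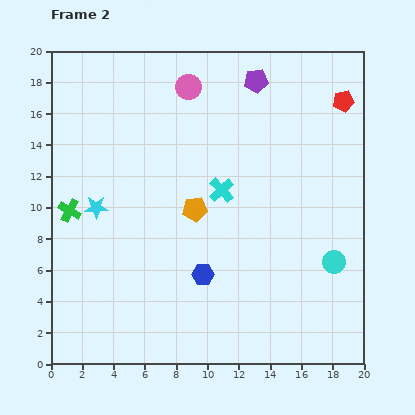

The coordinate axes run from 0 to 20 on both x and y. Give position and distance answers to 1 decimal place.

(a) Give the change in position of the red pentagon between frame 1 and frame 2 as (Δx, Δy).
(3.7, 6.6)

The red pentagon was at (15.0, 10.2) in frame 1 and (18.7, 16.8) in frame 2.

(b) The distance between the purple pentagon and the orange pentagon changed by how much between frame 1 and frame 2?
+0.4

Distance in frame 1: 8.7. Distance in frame 2: 9.1.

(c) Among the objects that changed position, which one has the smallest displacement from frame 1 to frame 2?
the cyan star

(moved 0.8)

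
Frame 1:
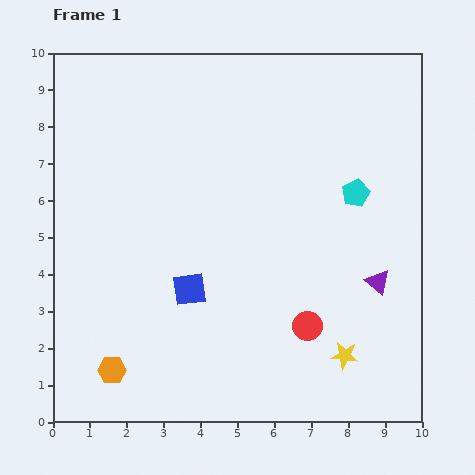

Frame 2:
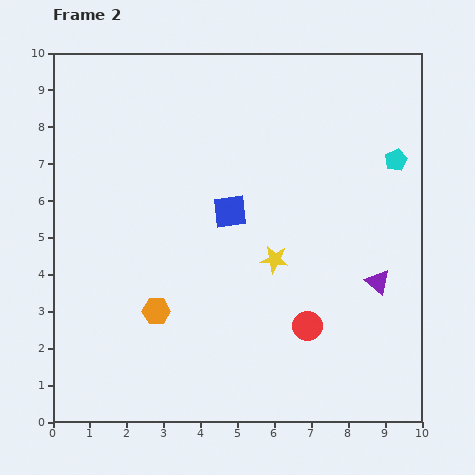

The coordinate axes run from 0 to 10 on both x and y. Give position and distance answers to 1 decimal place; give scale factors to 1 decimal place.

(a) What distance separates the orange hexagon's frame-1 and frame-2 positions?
2.0

The orange hexagon moved from (1.6, 1.4) to (2.8, 3.0), a distance of √(1.2² + 1.6²) ≈ 2.0.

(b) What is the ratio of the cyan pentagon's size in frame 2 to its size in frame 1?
0.8×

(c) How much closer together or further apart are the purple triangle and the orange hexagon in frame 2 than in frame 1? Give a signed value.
-1.5

Distance in frame 1: 7.6. Distance in frame 2: 6.1.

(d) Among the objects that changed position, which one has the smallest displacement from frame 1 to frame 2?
the cyan pentagon

(moved 1.4)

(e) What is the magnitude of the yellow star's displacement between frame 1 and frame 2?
3.2

The yellow star moved from (7.9, 1.8) to (6.0, 4.4), a distance of √(1.9² + 2.6²) ≈ 3.2.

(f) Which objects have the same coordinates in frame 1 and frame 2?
the purple triangle, the red circle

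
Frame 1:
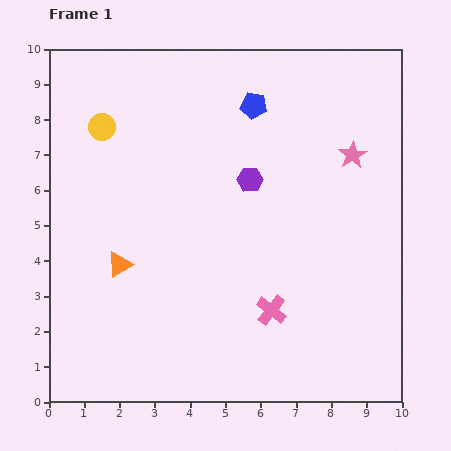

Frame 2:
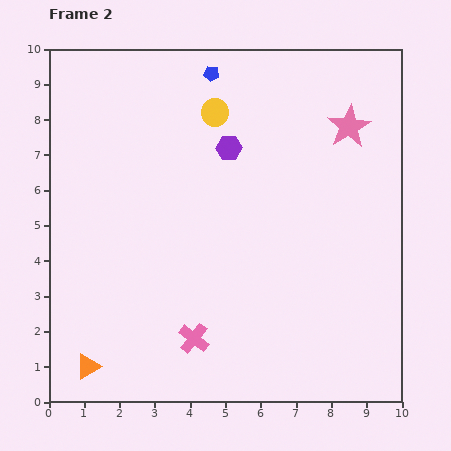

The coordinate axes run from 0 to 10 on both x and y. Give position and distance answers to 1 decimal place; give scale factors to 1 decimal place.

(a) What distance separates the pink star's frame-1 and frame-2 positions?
0.8

The pink star moved from (8.6, 7.0) to (8.5, 7.8), a distance of √(0.1² + 0.8²) ≈ 0.8.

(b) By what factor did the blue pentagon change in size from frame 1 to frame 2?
0.6×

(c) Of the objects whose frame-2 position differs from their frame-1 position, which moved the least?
the pink star

(moved 0.8)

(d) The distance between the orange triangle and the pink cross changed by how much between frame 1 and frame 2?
-1.4

Distance in frame 1: 4.5. Distance in frame 2: 3.1.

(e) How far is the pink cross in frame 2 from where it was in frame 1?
2.3

The pink cross moved from (6.3, 2.6) to (4.1, 1.8), a distance of √(2.2² + 0.8²) ≈ 2.3.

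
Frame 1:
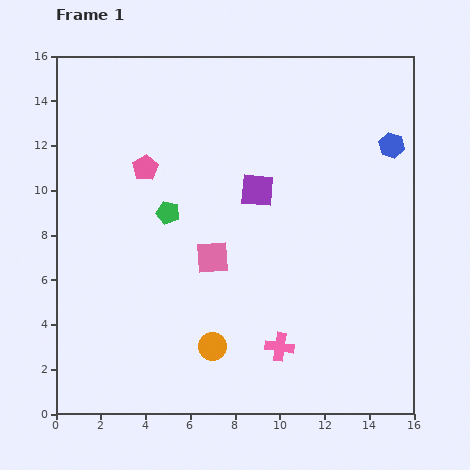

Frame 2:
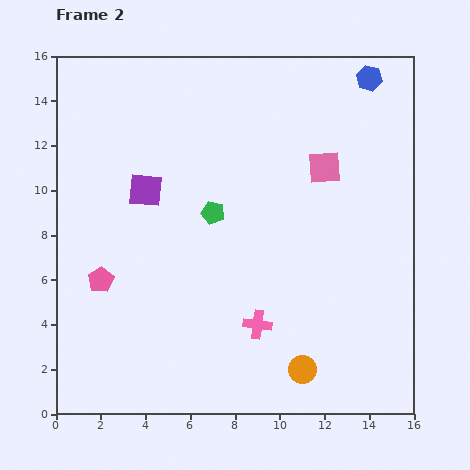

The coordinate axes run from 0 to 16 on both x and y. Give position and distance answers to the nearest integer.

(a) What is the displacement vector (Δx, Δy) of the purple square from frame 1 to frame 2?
(-5, 0)

The purple square was at (9, 10) in frame 1 and (4, 10) in frame 2.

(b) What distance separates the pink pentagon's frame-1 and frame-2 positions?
5

The pink pentagon moved from (4, 11) to (2, 6), a distance of √(2² + 5²) ≈ 5.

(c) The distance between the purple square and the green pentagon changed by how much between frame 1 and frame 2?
-1

Distance in frame 1: 4. Distance in frame 2: 3.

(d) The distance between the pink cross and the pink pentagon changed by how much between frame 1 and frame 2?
-3

Distance in frame 1: 10. Distance in frame 2: 7.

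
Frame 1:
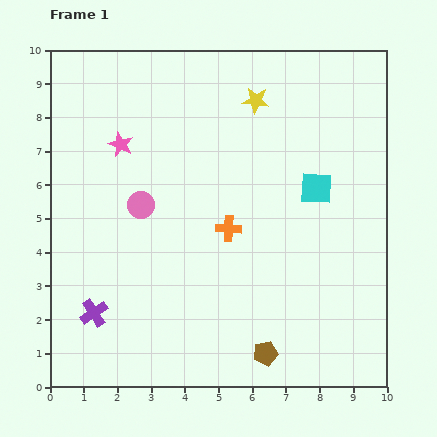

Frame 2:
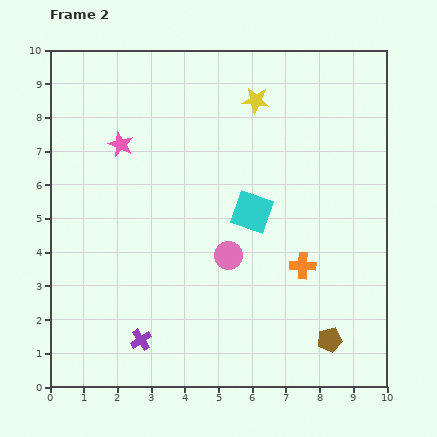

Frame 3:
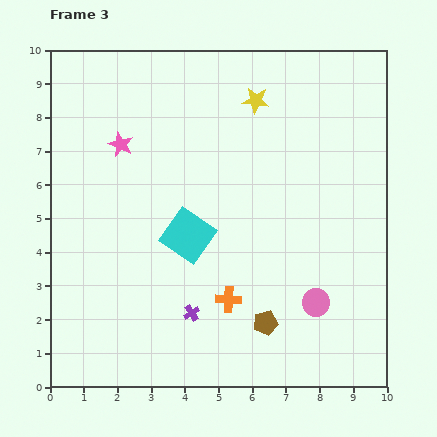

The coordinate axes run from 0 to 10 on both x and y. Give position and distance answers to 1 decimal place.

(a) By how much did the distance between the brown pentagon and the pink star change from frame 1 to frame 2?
+1.0

Distance in frame 1: 7.5. Distance in frame 2: 8.5.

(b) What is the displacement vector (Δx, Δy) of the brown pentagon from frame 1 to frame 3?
(0.0, 0.9)

The brown pentagon was at (6.4, 1.0) in frame 1 and (6.4, 1.9) in frame 3.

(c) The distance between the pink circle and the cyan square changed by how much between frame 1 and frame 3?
-0.9

Distance in frame 1: 5.2. Distance in frame 3: 4.3.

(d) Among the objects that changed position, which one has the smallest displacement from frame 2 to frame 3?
the purple cross

(moved 1.7)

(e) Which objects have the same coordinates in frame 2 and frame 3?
the yellow star, the pink star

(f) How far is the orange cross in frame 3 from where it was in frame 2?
2.4

The orange cross moved from (7.5, 3.6) to (5.3, 2.6), a distance of √(2.2² + 1.0²) ≈ 2.4.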